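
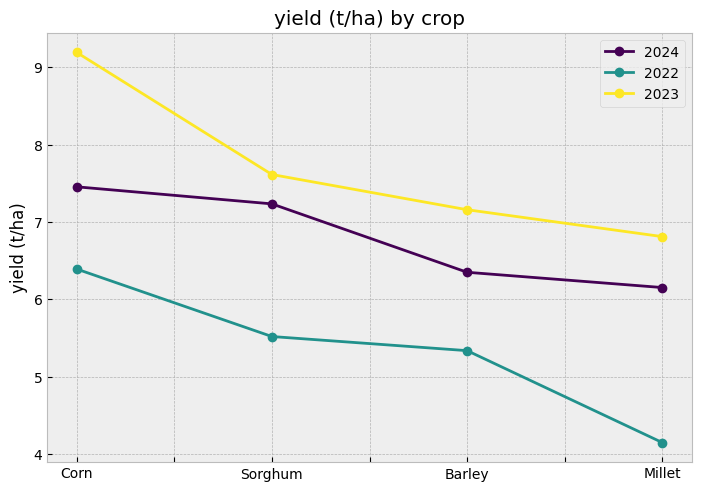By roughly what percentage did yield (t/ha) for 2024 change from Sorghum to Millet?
Sorghum ≈ 7.0, Millet ≈ 6.0; (6.0 − 7.0) / 7.0 ≈ -14.3%.

≈ -14.3%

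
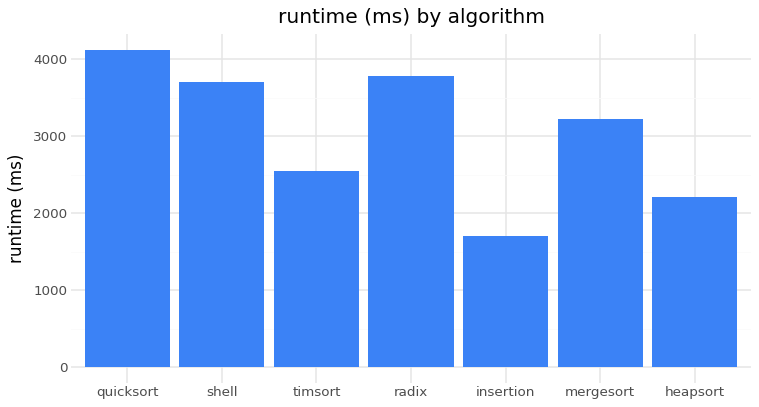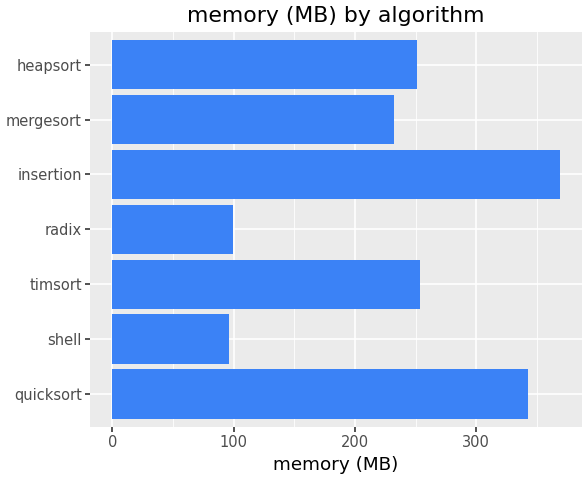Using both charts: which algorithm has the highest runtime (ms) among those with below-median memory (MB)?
Chart 2 median memory (MB) ≈ 250; below-median algorithms: shell, radix, mergesort. Among those, radix has the highest runtime (ms) (≈ 4000).

radix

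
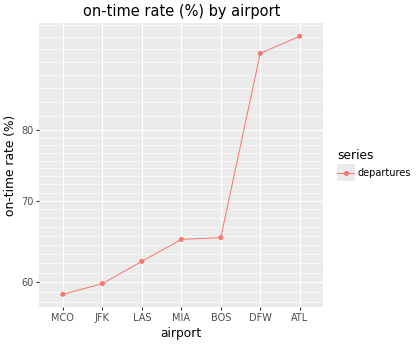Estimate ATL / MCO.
ATL ≈ 95, MCO ≈ 60; 95/60 ≈ 1.58.

≈ 1.58×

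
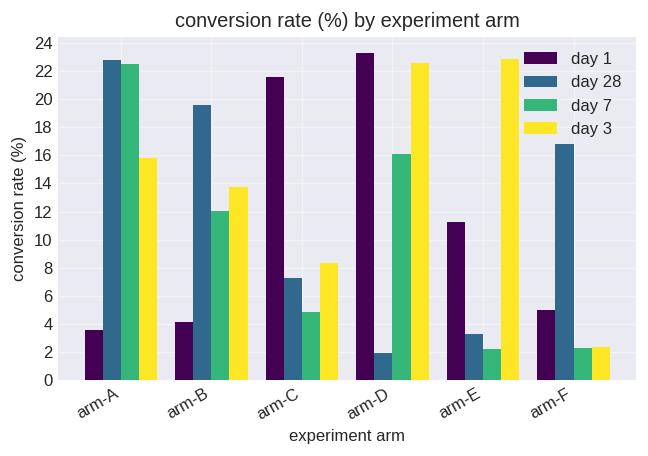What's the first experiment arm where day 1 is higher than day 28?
arm-B: day 1 ≈ 4 vs day 28 ≈ 20 (not yet); arm-C: day 1 ≈ 22 vs day 28 ≈ 8 (first crossover).

arm-C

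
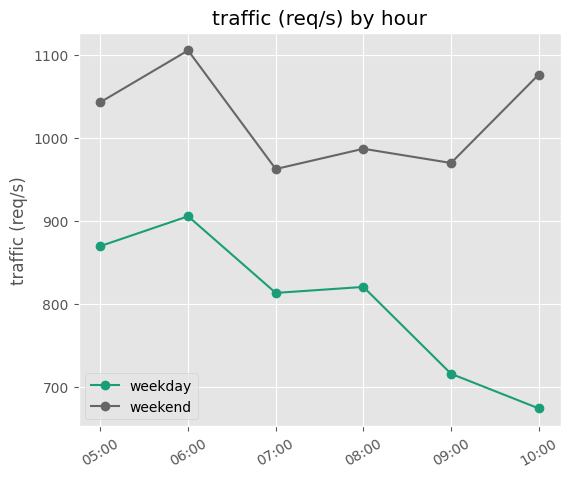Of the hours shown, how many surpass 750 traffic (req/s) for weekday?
4

Above 750: 05:00, 06:00, 07:00, 08:00.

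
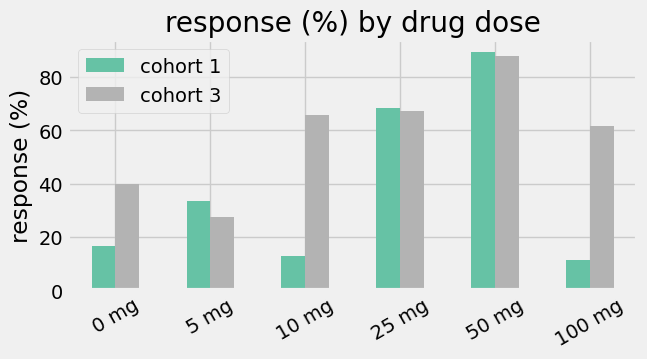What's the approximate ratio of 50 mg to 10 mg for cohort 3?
≈ 1.29×

50 mg ≈ 90, 10 mg ≈ 70; 90/70 ≈ 1.29.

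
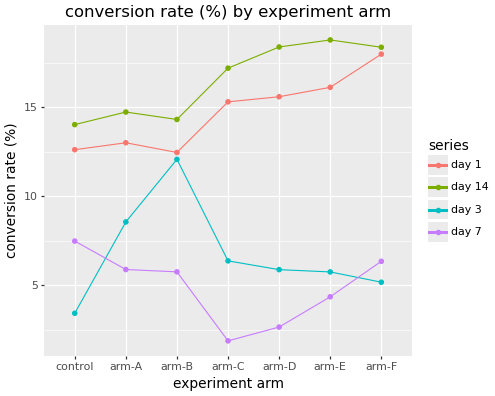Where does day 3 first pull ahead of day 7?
arm-A

control: day 3 ≈ 4 vs day 7 ≈ 8 (not yet); arm-A: day 3 ≈ 8 vs day 7 ≈ 6 (first crossover).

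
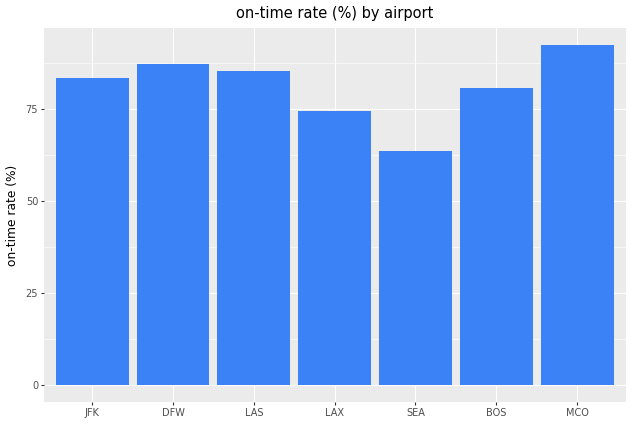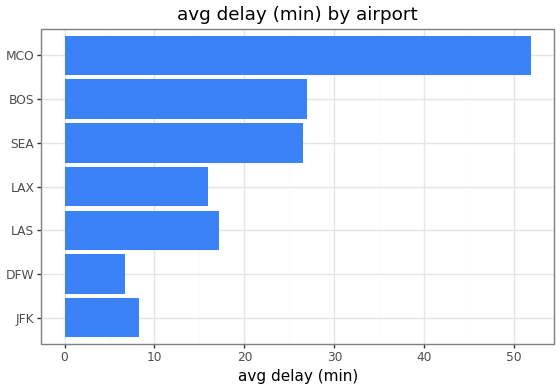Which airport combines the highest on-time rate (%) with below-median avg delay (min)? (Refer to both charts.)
DFW

Chart 2 median avg delay (min) ≈ 15; below-median airports: JFK, DFW, LAX. Among those, DFW has the highest on-time rate (%) (≈ 90).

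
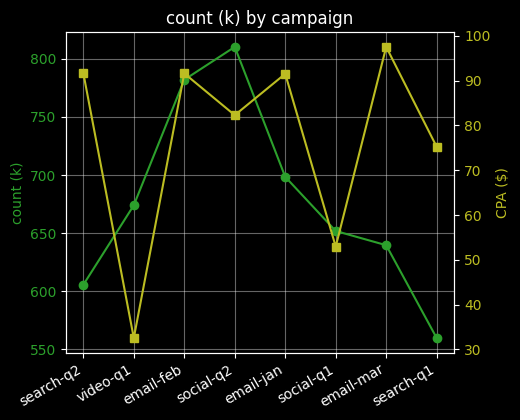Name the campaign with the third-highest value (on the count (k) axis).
email-jan

Top 4 (on the count (k) axis): social-q2 ≈ 800, email-feb ≈ 775, email-jan ≈ 700, video-q1 ≈ 675.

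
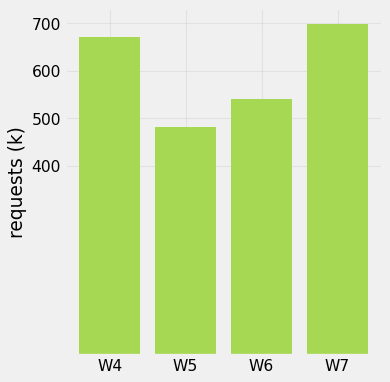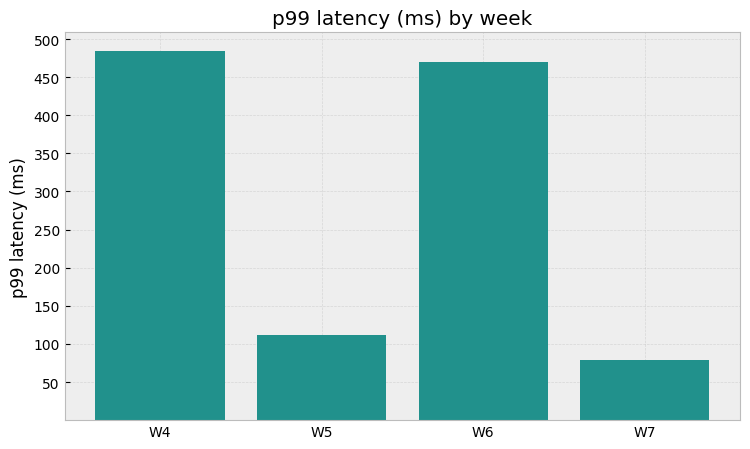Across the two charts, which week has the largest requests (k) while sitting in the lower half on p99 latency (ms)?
W7

Chart 2 median p99 latency (ms) ≈ 300; below-median weeks: W5, W7. Among those, W7 has the highest requests (k) (≈ 700).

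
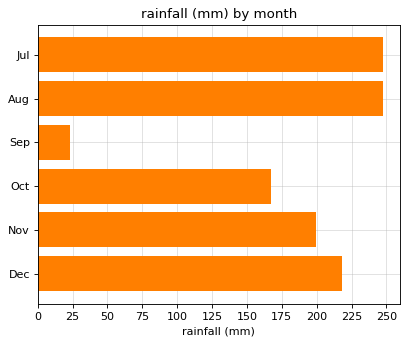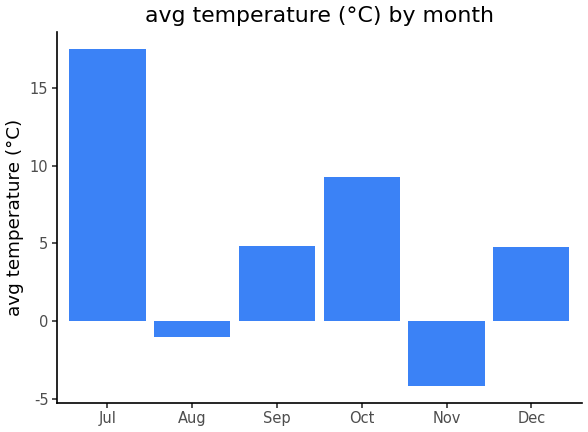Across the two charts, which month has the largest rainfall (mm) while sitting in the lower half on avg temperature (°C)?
Chart 2 median avg temperature (°C) ≈ 4; below-median months: Aug, Nov, Dec. Among those, Aug has the highest rainfall (mm) (≈ 250).

Aug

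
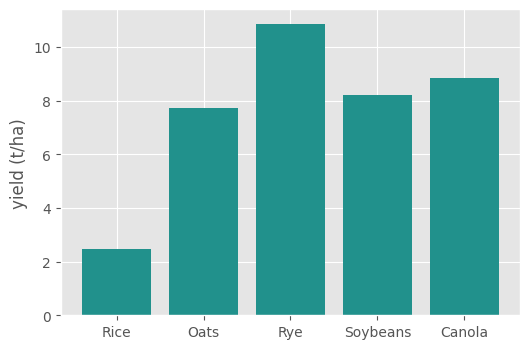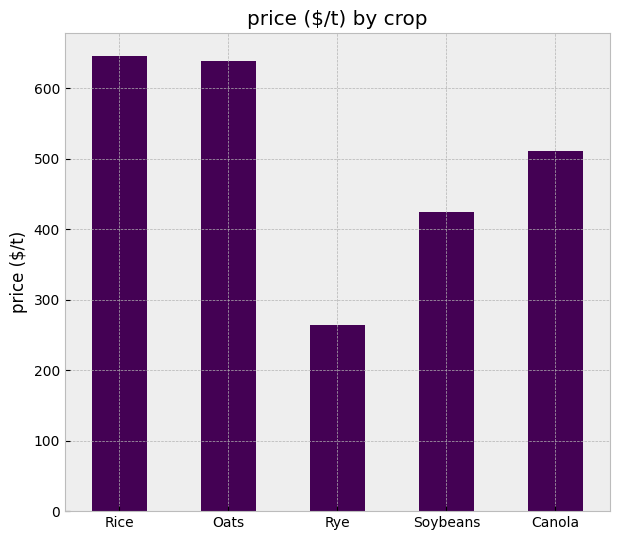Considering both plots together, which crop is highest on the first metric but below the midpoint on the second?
Chart 2 median price ($/t) ≈ 500; below-median crops: Rye, Soybeans. Among those, Rye has the highest yield (t/ha) (≈ 11).

Rye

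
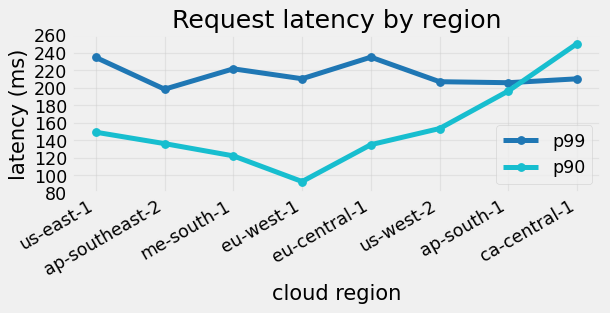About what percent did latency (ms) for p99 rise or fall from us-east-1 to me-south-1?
≈ -8.3%

us-east-1 ≈ 240, me-south-1 ≈ 220; (220 − 240) / 240 ≈ -8.3%.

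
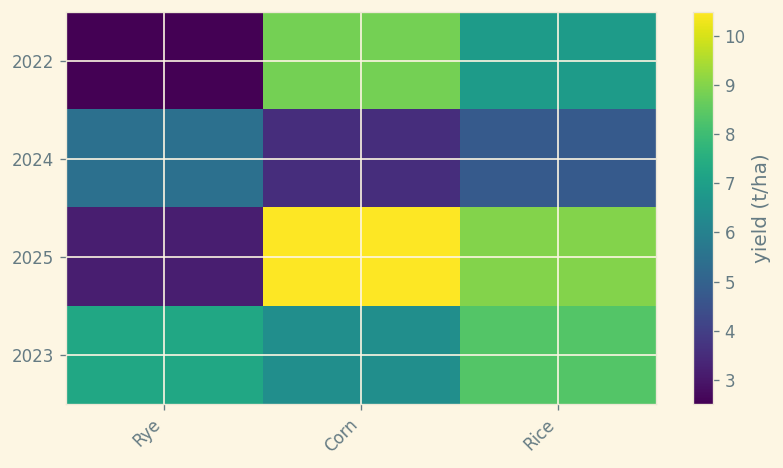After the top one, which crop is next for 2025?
Rice

Top 3 for 2025: Corn ≈ 10, Rice ≈ 9, Rye ≈ 3.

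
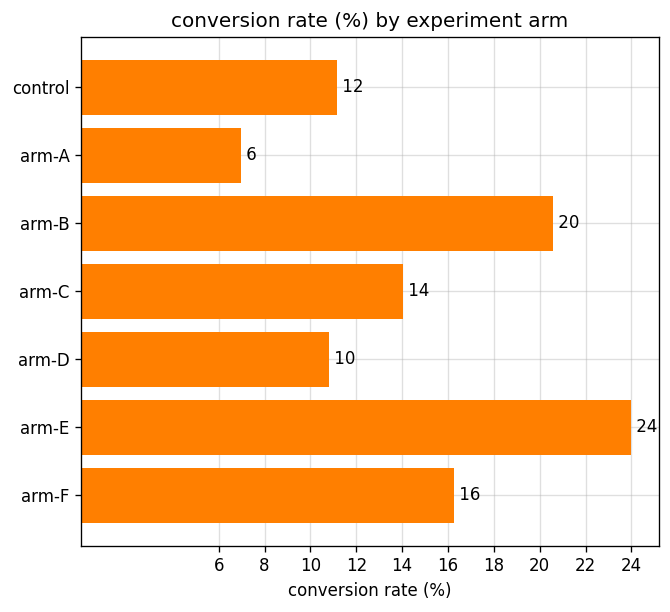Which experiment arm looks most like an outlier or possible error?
arm-E

arm-E ≈ 24; the rest sit between ≈ 6 and ≈ 20.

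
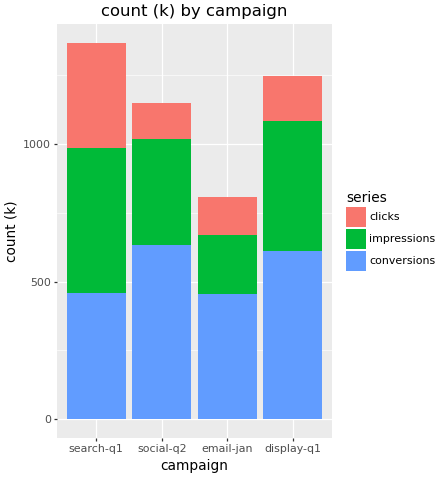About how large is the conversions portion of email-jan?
≈ 400

conversions top ≈ 400, bottom ≈ 0; segment ≈ 400.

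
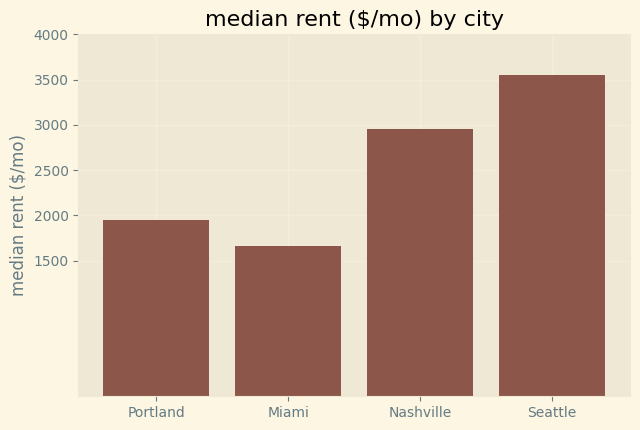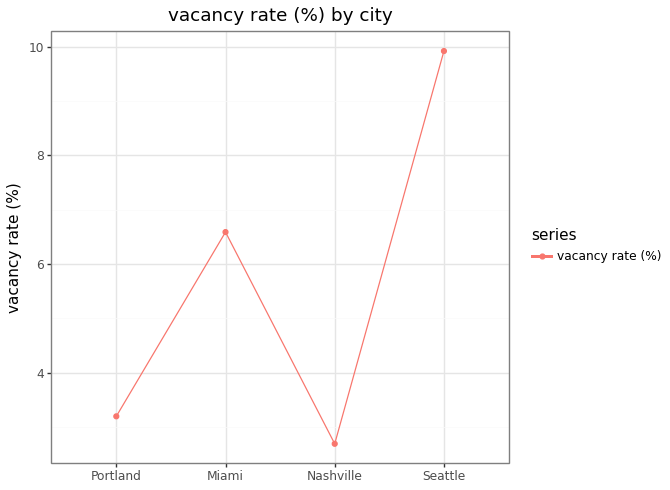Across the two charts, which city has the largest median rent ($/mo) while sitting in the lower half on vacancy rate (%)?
Chart 2 median vacancy rate (%) ≈ 5; below-median cities: Portland, Nashville. Among those, Nashville has the highest median rent ($/mo) (≈ 3000).

Nashville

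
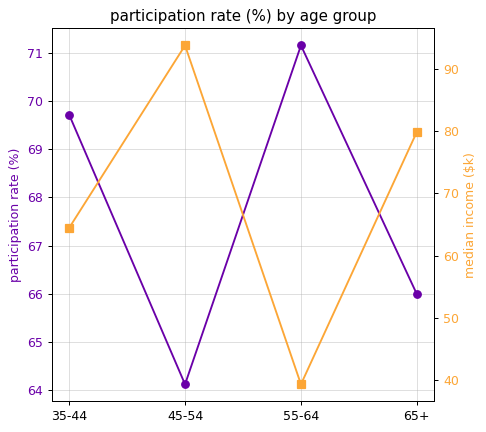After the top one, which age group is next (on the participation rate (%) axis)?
35-44

Top 3 (on the participation rate (%) axis): 55-64 ≈ 71, 35-44 ≈ 70, 65+ ≈ 66.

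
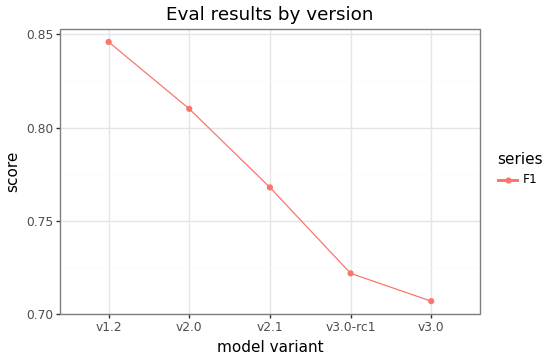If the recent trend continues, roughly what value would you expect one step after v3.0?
Last three: 0.76, 0.72, 0.70 → slope ≈ -0.03/step → next ≈ 0.67.

≈ 0.67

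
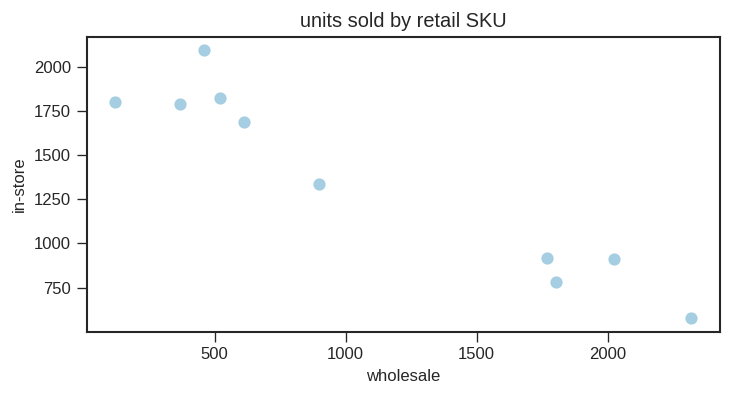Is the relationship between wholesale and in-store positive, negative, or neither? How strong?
negative, strong

Points are negatively correlated; strong (|r| ≈ 1.0).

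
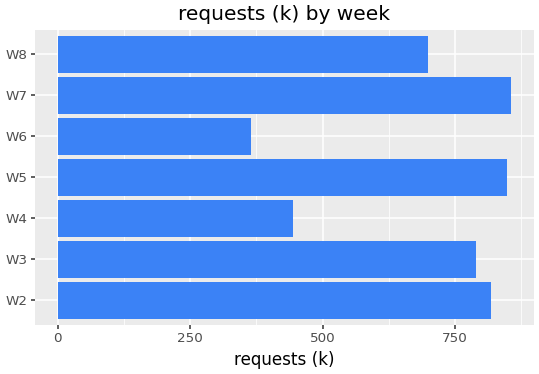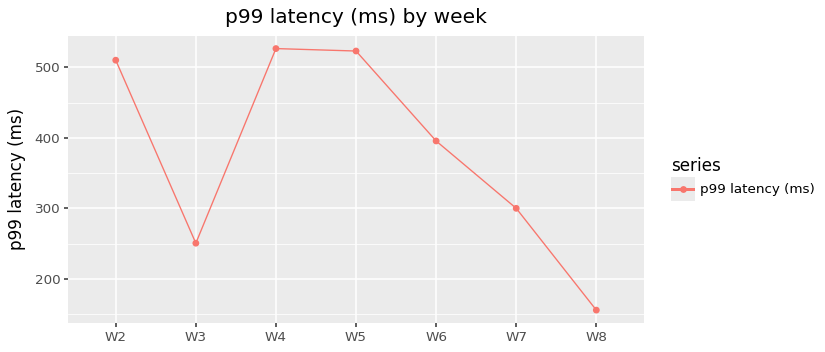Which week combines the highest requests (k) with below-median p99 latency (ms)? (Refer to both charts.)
Chart 2 median p99 latency (ms) ≈ 400; below-median weeks: W3, W7, W8. Among those, W7 has the highest requests (k) (≈ 900).

W7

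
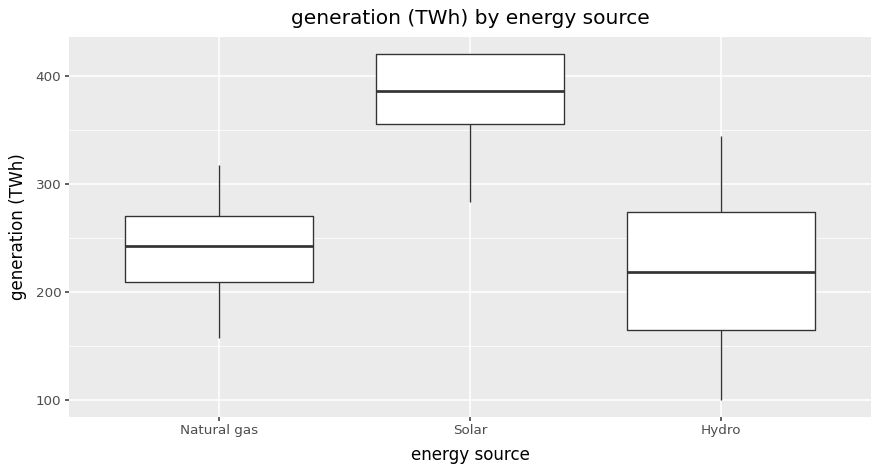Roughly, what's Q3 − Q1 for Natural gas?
Q3 ≈ 260, Q1 ≈ 200; IQR ≈ 60.

≈ 60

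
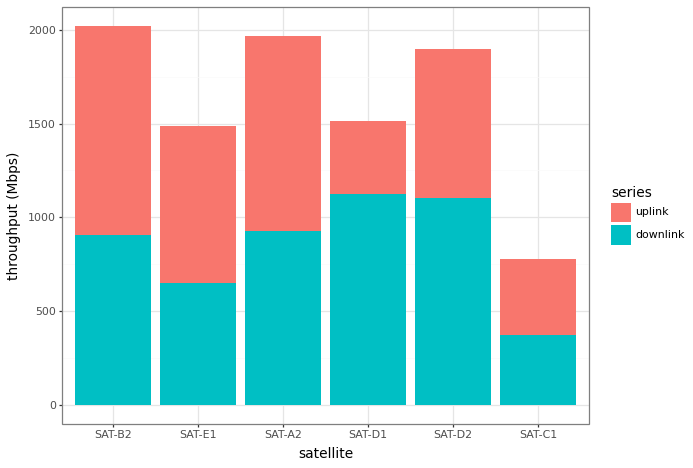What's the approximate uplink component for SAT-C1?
≈ 400

uplink top ≈ 800, bottom ≈ 400; segment ≈ 400.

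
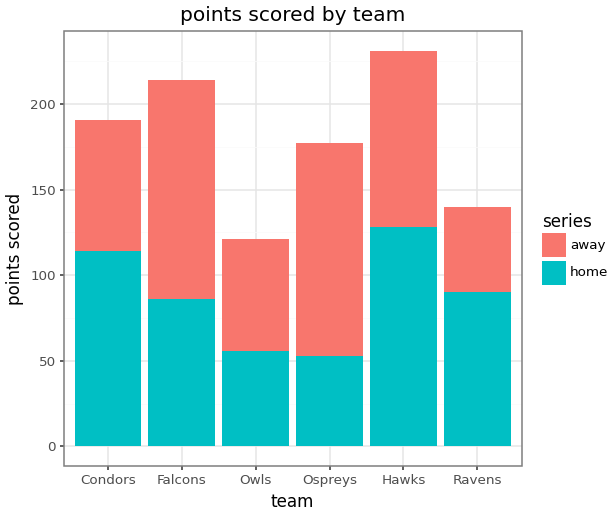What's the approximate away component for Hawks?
≈ 120

away top ≈ 240, bottom ≈ 120; segment ≈ 120.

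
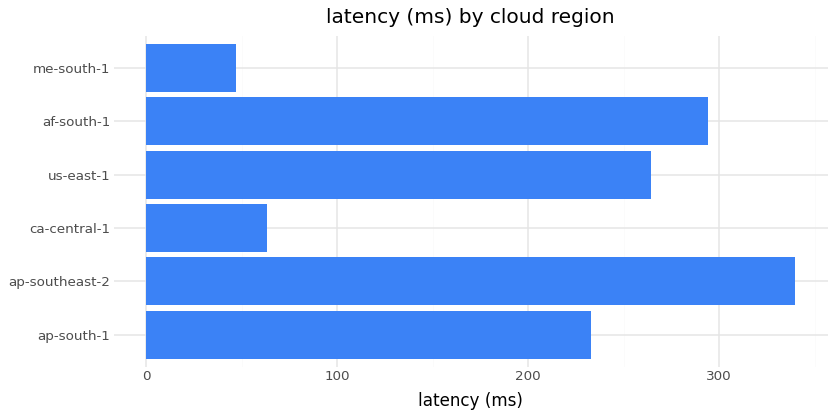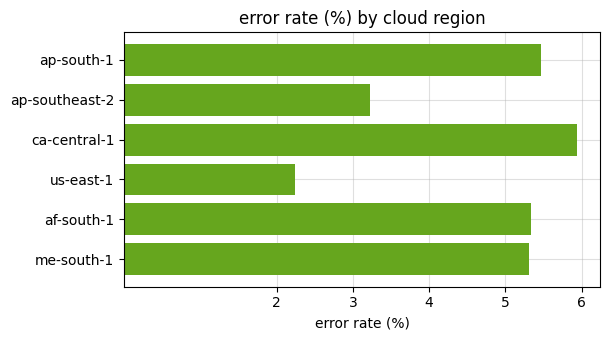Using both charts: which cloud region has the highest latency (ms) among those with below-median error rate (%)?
Chart 2 median error rate (%) ≈ 5; below-median cloud regions: ap-southeast-2, us-east-1, me-south-1. Among those, ap-southeast-2 has the highest latency (ms) (≈ 350).

ap-southeast-2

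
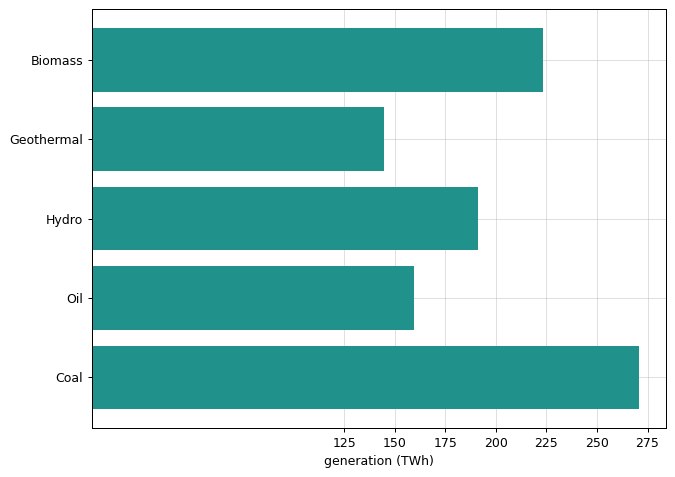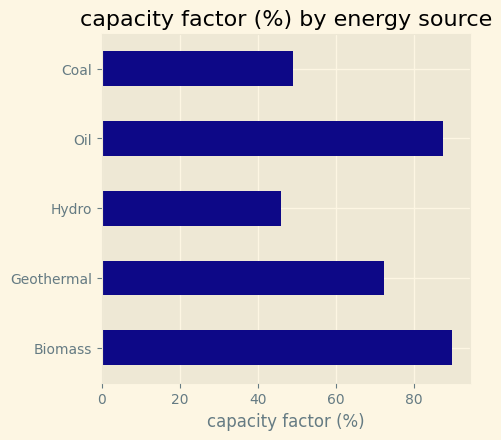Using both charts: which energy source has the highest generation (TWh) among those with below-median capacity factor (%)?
Chart 2 median capacity factor (%) ≈ 70; below-median energy sources: Hydro, Coal. Among those, Coal has the highest generation (TWh) (≈ 275).

Coal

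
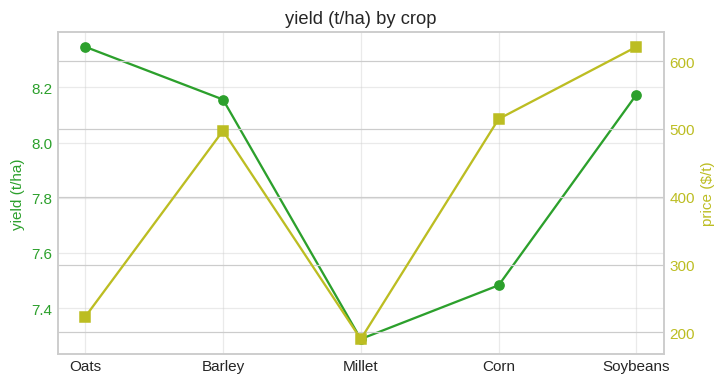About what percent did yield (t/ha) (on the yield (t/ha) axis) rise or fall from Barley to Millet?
Barley ≈ 8.2, Millet ≈ 7.3; (7.3 − 8.2) / 8.2 ≈ -11%.

≈ -11%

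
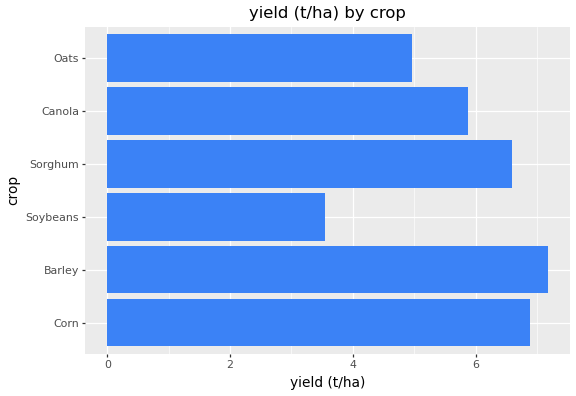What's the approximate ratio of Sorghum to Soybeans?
Sorghum ≈ 7, Soybeans ≈ 4; 7/4 ≈ 1.75.

≈ 1.75×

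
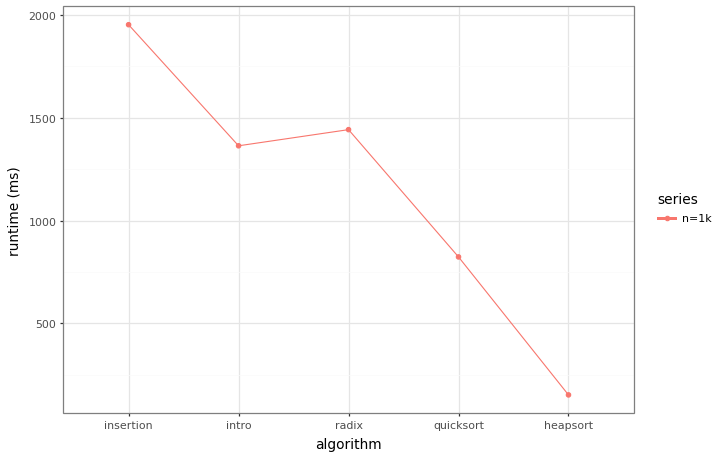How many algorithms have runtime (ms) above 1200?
3

Above 1200: insertion, intro, radix.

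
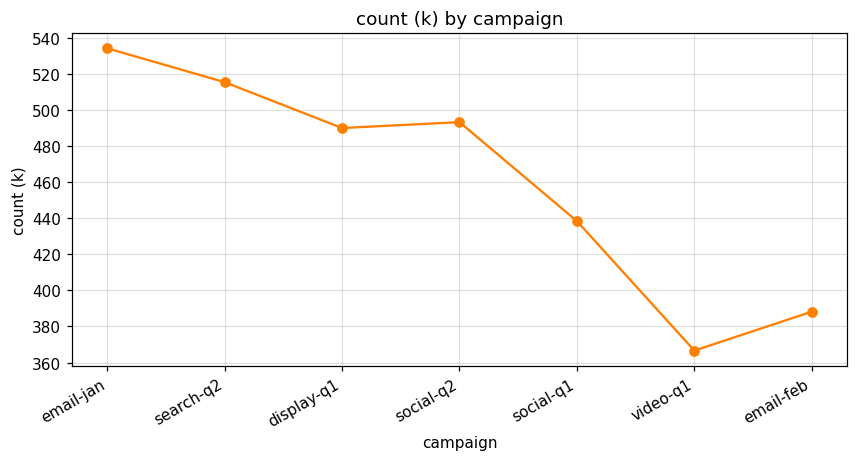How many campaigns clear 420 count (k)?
Above 420: email-jan, search-q2, display-q1, social-q2, social-q1.

5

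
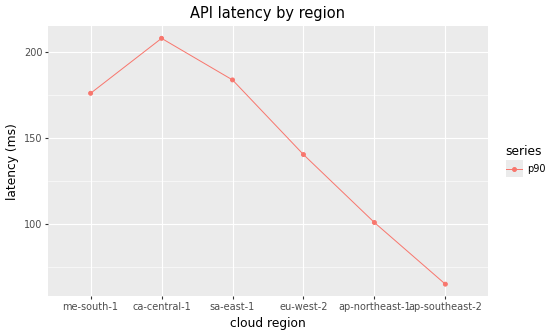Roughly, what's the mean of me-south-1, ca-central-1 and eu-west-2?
(180 + 200 + 140) / 3 ≈ 173.

≈ 173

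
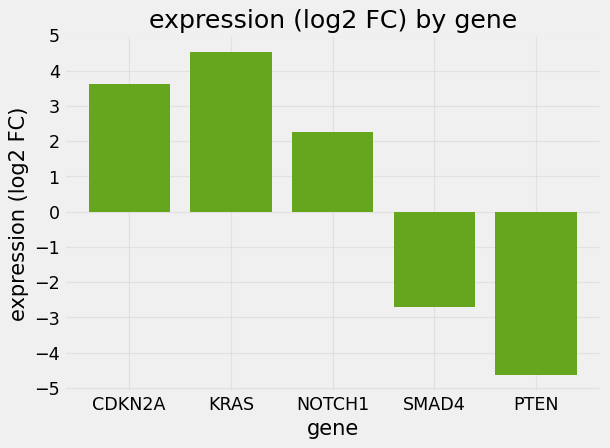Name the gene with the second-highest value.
CDKN2A

Top 3: KRAS ≈ 5, CDKN2A ≈ 4, NOTCH1 ≈ 2.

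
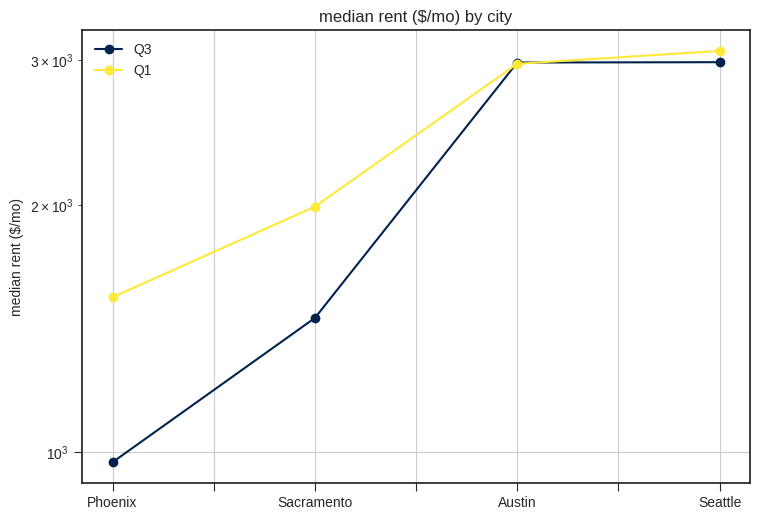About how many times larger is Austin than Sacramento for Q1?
≈ 1.5×

Austin ≈ 3000, Sacramento ≈ 2000; 3000/2000 ≈ 1.5.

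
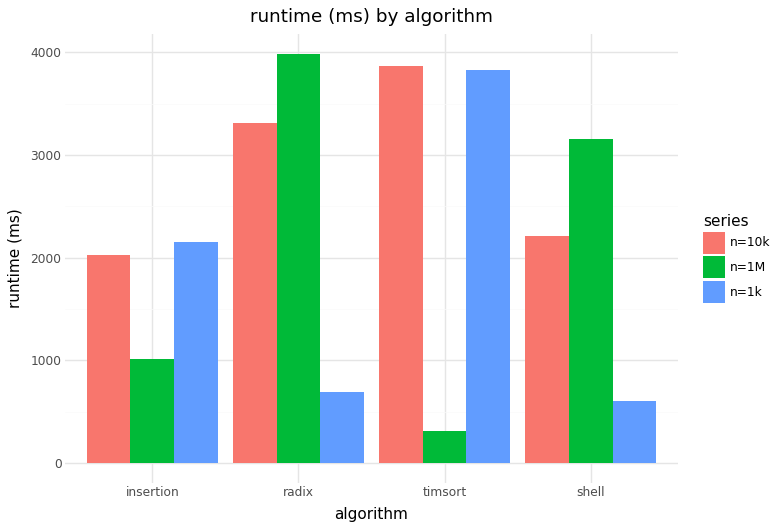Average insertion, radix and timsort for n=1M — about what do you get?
(1000 + 4000 + 500) / 3 ≈ 1833.

≈ 1833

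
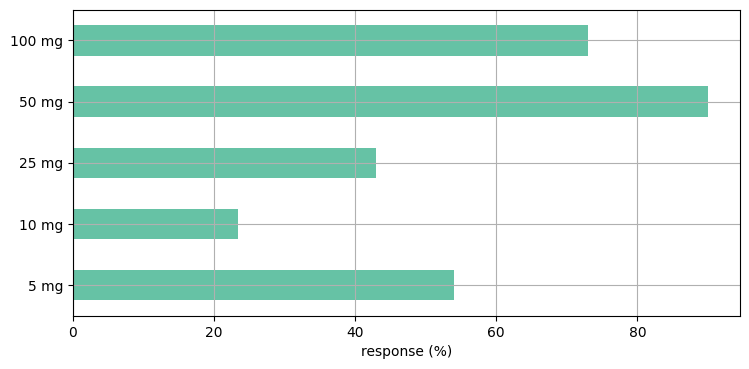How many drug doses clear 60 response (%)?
Above 60: 50 mg, 100 mg.

2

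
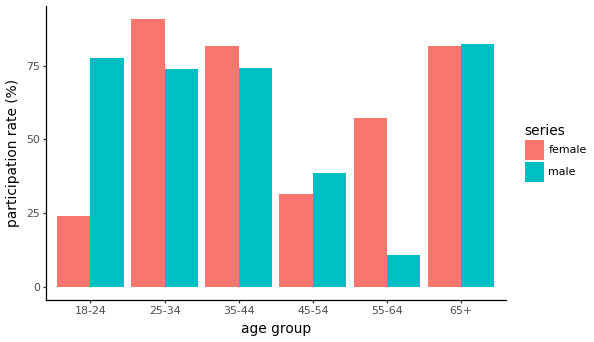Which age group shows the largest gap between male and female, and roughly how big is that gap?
18-24, ≈ 60 %

18-24: male ≈ 80, female ≈ 20 → gap ≈ 60. Next-largest (55-64) is only ≈ 50.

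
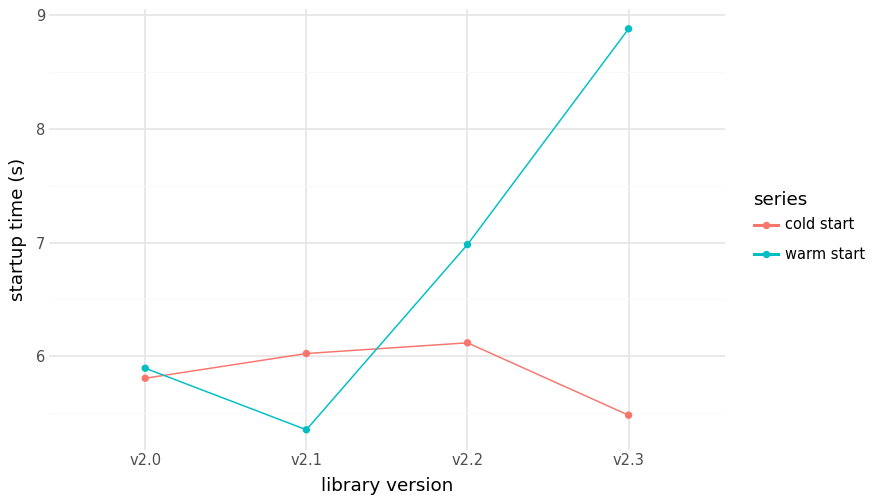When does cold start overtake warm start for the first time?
v2.1

v2.0: cold start ≈ 6.0 vs warm start ≈ 6.0 (not yet); v2.1: cold start ≈ 6.0 vs warm start ≈ 5.5 (first crossover).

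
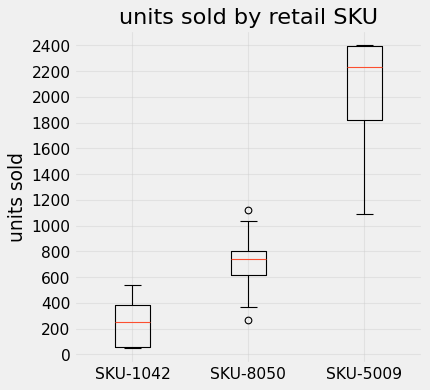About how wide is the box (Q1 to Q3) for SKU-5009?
≈ 600

Q3 ≈ 2400, Q1 ≈ 1800; IQR ≈ 600.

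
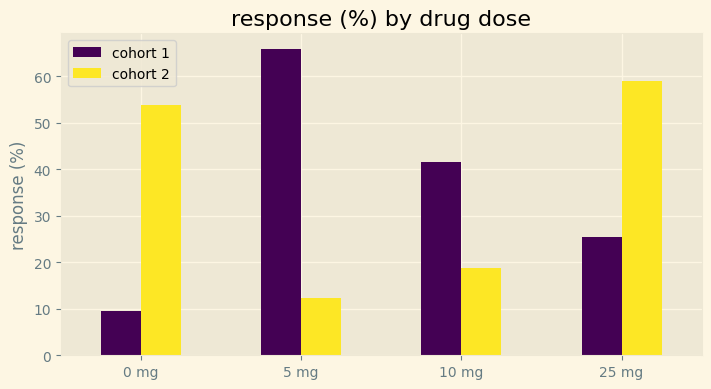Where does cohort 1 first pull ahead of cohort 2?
0 mg: cohort 1 ≈ 10 vs cohort 2 ≈ 50 (not yet); 5 mg: cohort 1 ≈ 70 vs cohort 2 ≈ 10 (first crossover).

5 mg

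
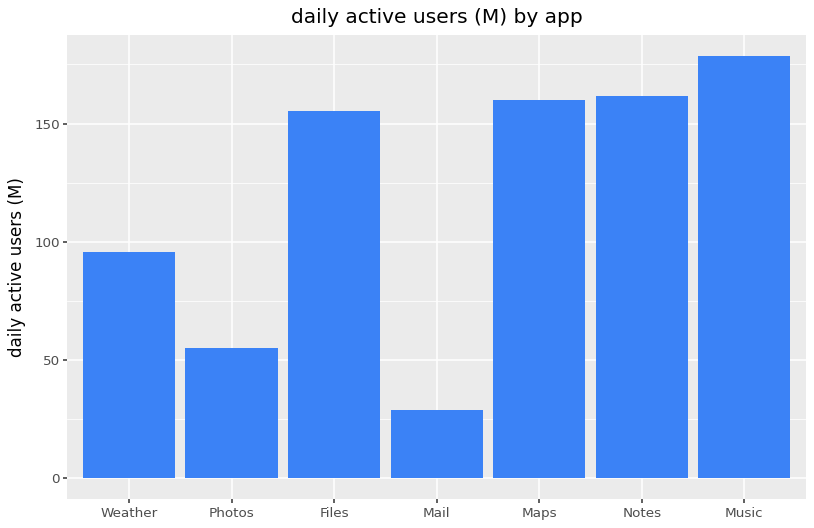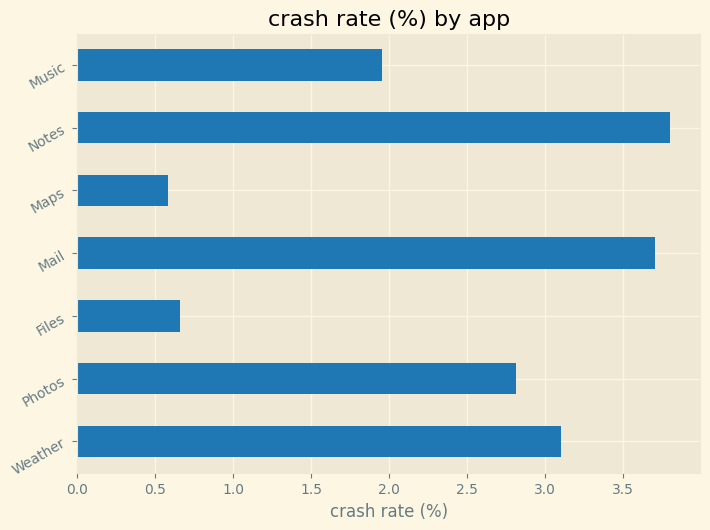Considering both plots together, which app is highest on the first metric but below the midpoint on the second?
Chart 2 median crash rate (%) ≈ 3; below-median apps: Files, Maps, Music. Among those, Music has the highest daily active users (M) (≈ 180).

Music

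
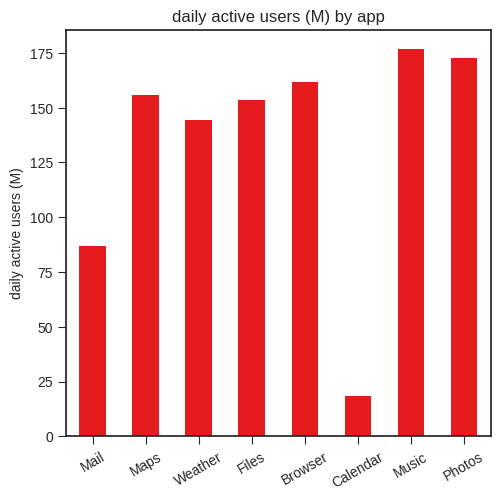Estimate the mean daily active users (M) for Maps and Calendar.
(160 + 20) / 2 ≈ 90.

≈ 90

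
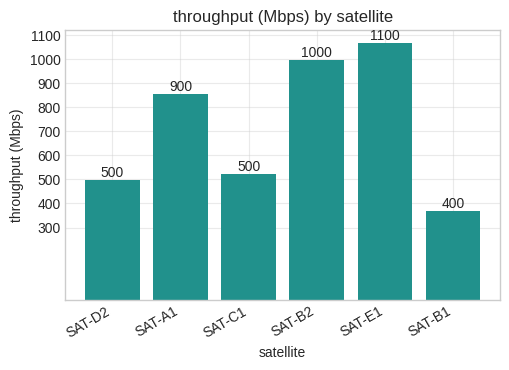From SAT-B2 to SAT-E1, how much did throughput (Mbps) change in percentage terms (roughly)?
SAT-B2 ≈ 1000, SAT-E1 ≈ 1100; (1100 − 1000) / 1000 ≈ +10%.

≈ +10%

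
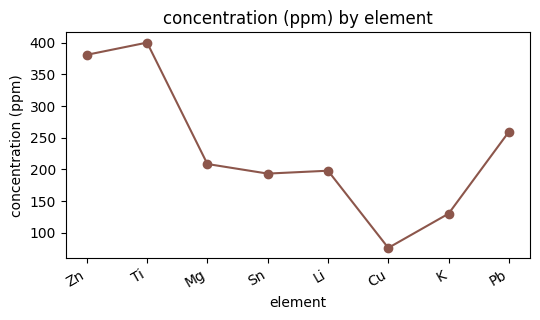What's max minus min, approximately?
Max Ti ≈ 400, min Cu ≈ 100; range ≈ 300.

≈ 300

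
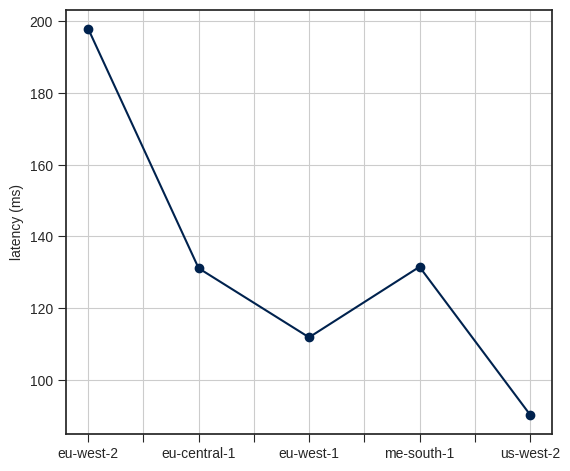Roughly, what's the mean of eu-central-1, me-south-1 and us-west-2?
(130 + 130 + 90) / 3 ≈ 117.

≈ 117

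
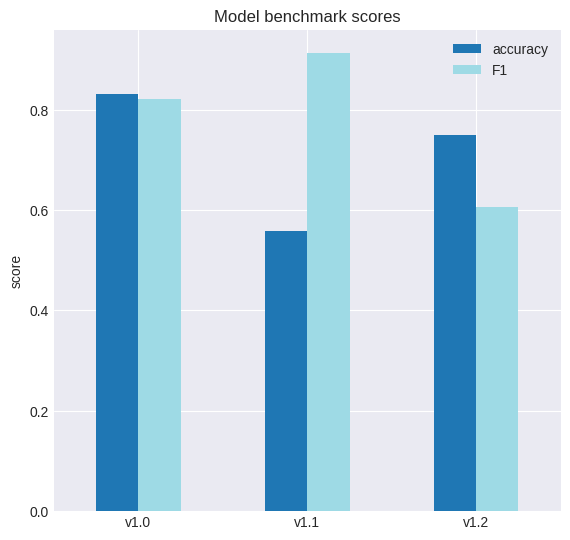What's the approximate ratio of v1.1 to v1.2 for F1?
v1.1 ≈ 0.9, v1.2 ≈ 0.6; 0.9/0.6 ≈ 1.5.

≈ 1.5×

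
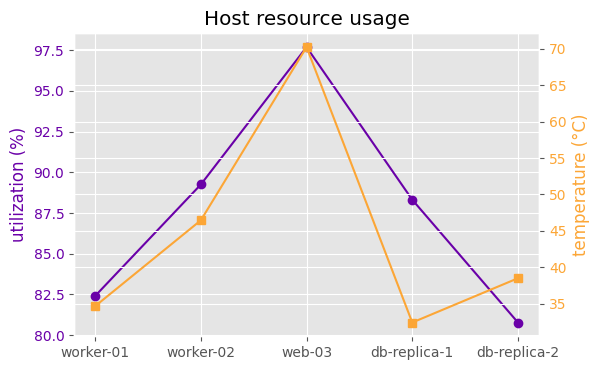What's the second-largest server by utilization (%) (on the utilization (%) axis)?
Top 3 (on the utilization (%) axis): web-03 ≈ 98, worker-02 ≈ 90, db-replica-1 ≈ 88.

worker-02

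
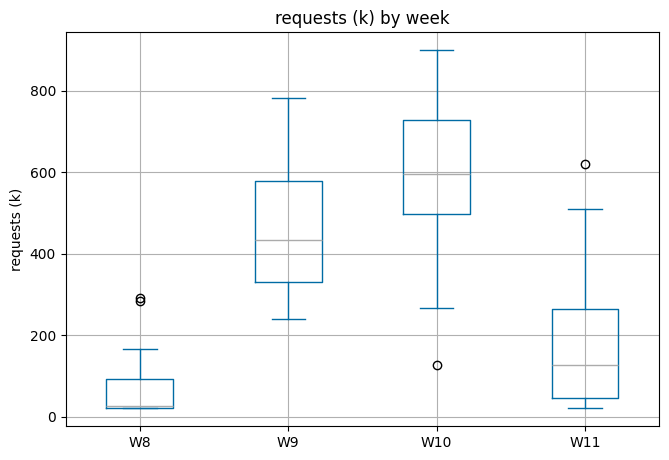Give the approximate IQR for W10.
Q3 ≈ 750, Q1 ≈ 500; IQR ≈ 250.

≈ 250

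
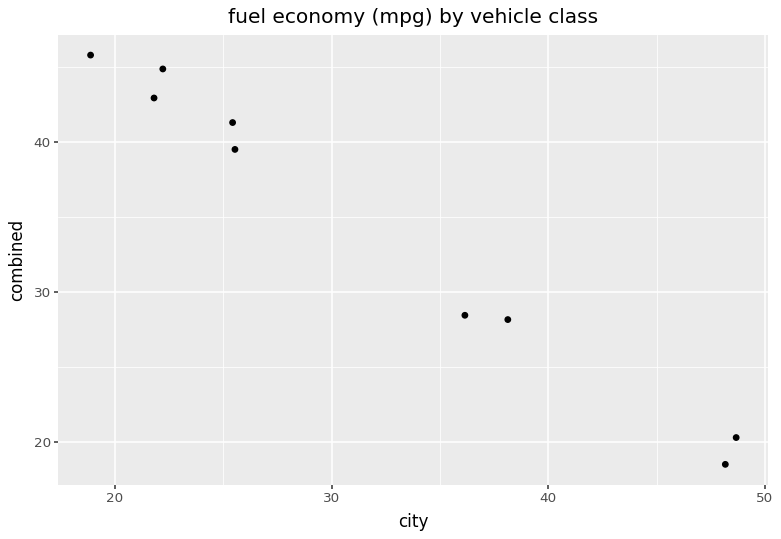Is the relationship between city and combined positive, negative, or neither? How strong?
Points are negatively correlated; strong (|r| ≈ 1.0).

negative, strong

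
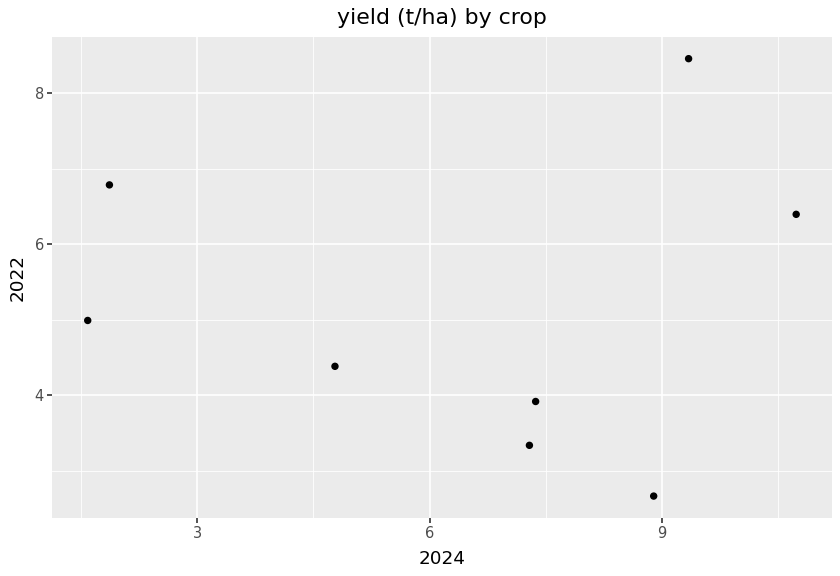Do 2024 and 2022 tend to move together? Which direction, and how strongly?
Points are roughly uncorrelated; weak (|r| ≈ 0.0).

no clear correlation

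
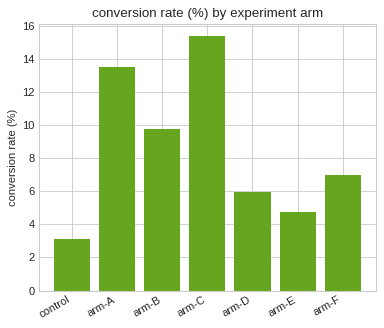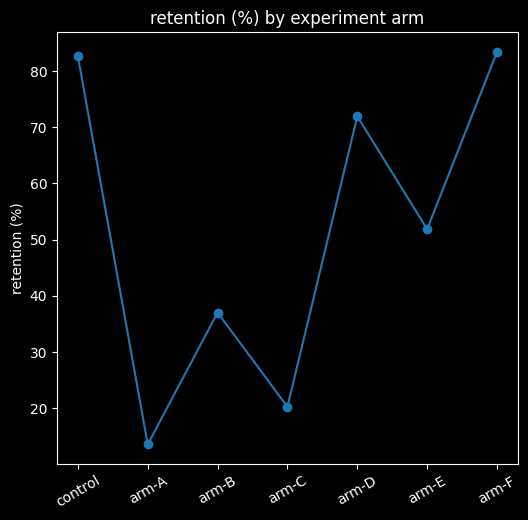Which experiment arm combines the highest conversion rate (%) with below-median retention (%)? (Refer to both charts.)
Chart 2 median retention (%) ≈ 50; below-median experiment arms: arm-A, arm-B, arm-C. Among those, arm-C has the highest conversion rate (%) (≈ 16).

arm-C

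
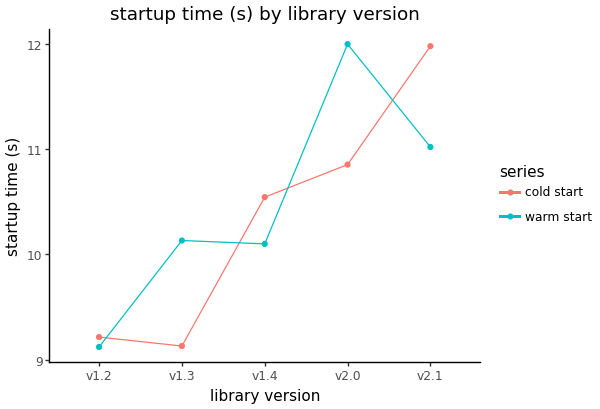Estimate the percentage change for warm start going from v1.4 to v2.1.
≈ +10%

v1.4 ≈ 10.0, v2.1 ≈ 11.0; (11.0 − 10.0) / 10.0 ≈ +10%.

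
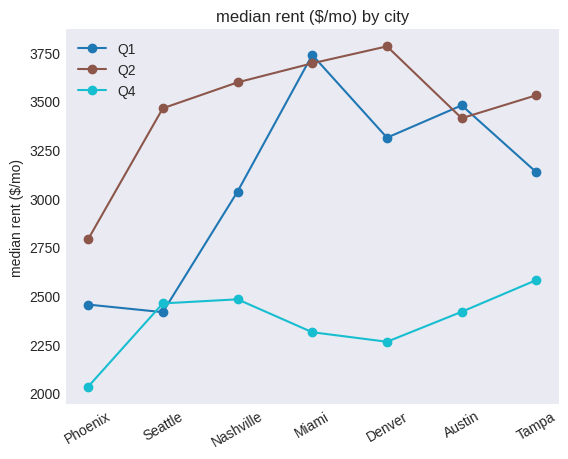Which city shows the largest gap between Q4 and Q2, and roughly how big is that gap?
Denver: Q4 ≈ 2200, Q2 ≈ 3800 → gap ≈ 1600. Next-largest (Miami) is only ≈ 1200.

Denver, ≈ 1600 $/mo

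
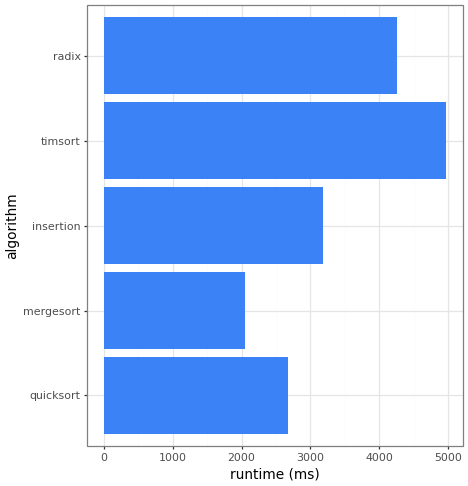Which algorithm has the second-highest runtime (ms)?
radix

Top 3: timsort ≈ 5000, radix ≈ 4500, insertion ≈ 3000.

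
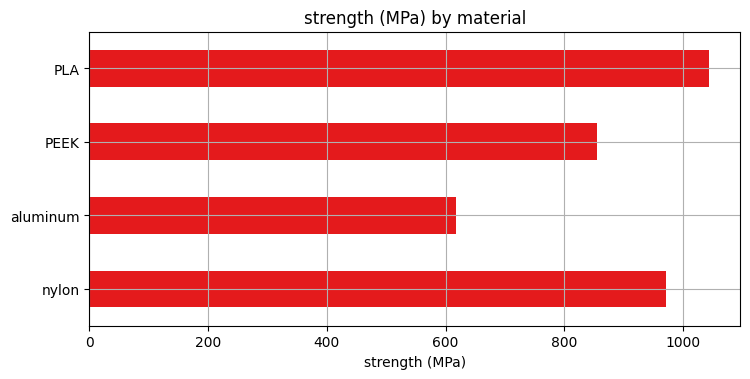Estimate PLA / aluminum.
≈ 1.67×

PLA ≈ 1000, aluminum ≈ 600; 1000/600 ≈ 1.67.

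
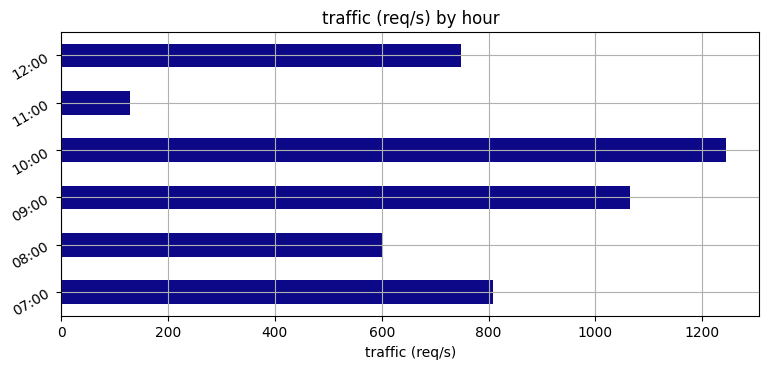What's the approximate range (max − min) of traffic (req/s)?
Max 10:00 ≈ 1200, min 11:00 ≈ 200; range ≈ 1000.

≈ 1000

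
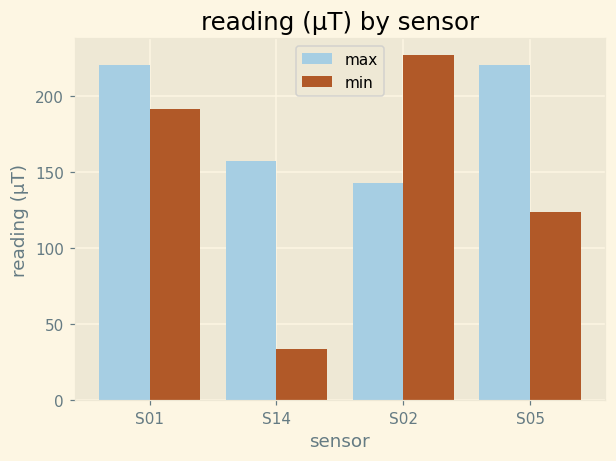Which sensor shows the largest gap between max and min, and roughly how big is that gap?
S14, ≈ 120 µT

S14: max ≈ 160, min ≈ 40 → gap ≈ 120. Next-largest (S05) is only ≈ 100.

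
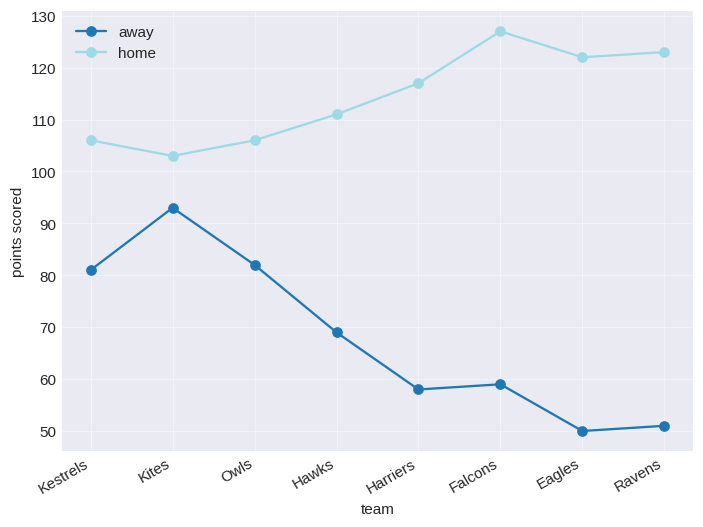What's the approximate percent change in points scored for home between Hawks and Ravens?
Hawks ≈ 110, Ravens ≈ 120; (120 − 110) / 110 ≈ +9.1%.

≈ +9.1%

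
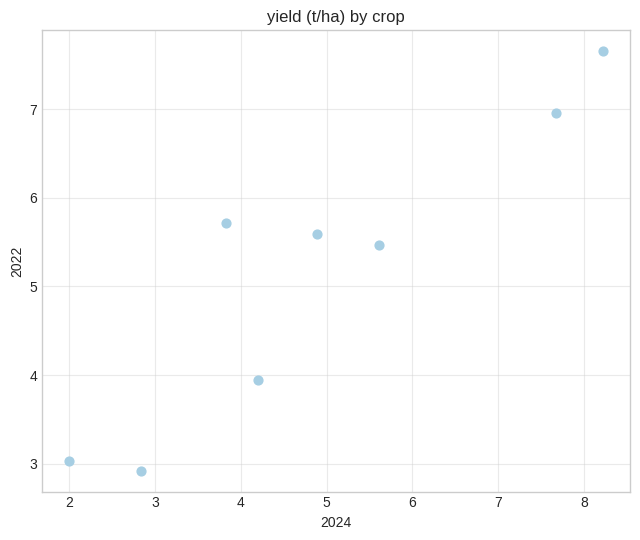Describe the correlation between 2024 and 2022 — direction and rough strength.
Points are positively correlated; strong (|r| ≈ 0.9).

positive, strong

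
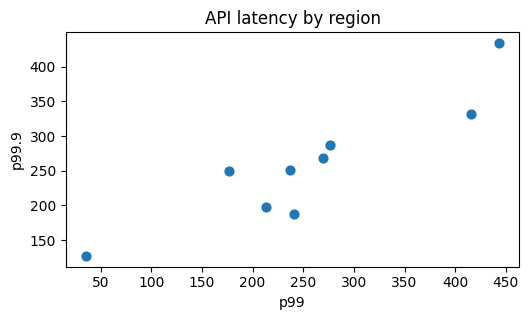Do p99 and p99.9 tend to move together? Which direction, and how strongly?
Points are positively correlated; strong (|r| ≈ 0.9).

positive, strong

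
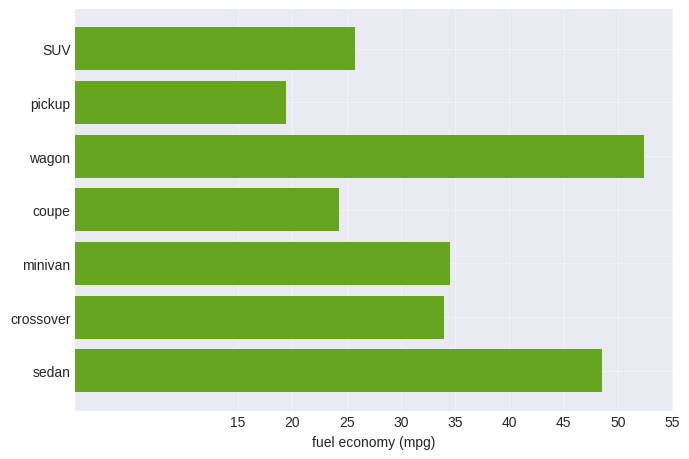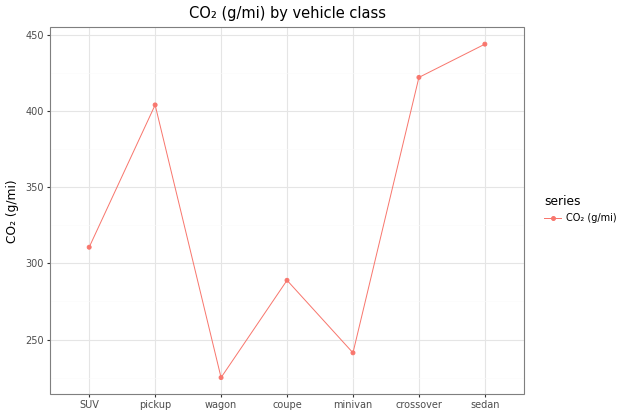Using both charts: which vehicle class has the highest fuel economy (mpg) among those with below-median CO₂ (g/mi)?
Chart 2 median CO₂ (g/mi) ≈ 300; below-median vehicle classes: wagon, coupe, minivan. Among those, wagon has the highest fuel economy (mpg) (≈ 50).

wagon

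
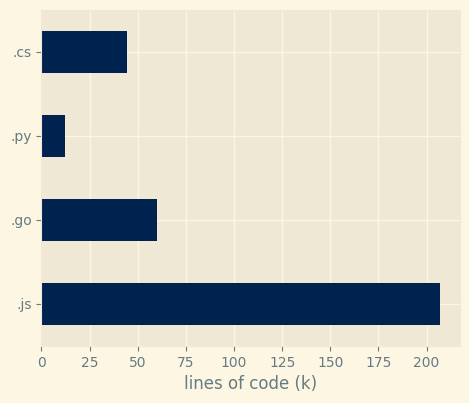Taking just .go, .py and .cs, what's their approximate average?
≈ 40

(60 + 20 + 40) / 3 ≈ 40.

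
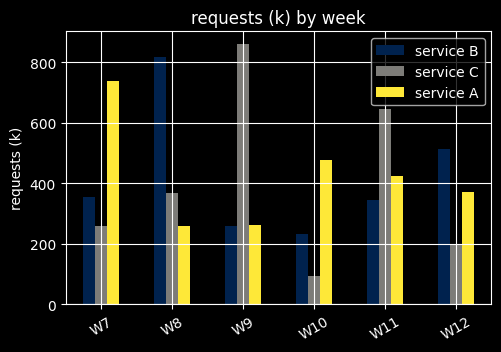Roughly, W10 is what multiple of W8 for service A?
W10 ≈ 500, W8 ≈ 300; 500/300 ≈ 1.67.

≈ 1.67×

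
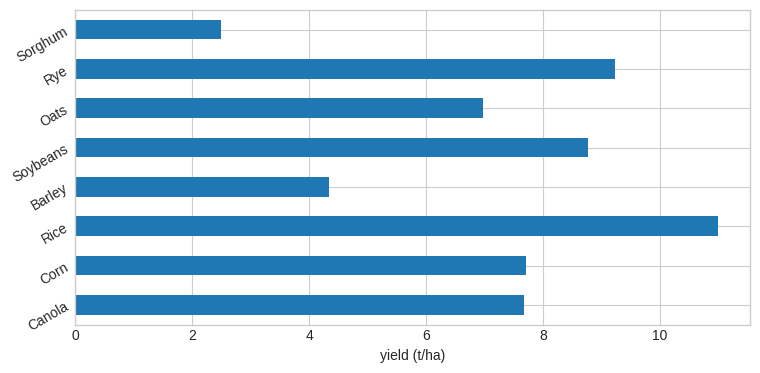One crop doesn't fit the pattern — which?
Sorghum ≈ 2; the rest sit between ≈ 4 and ≈ 11.

Sorghum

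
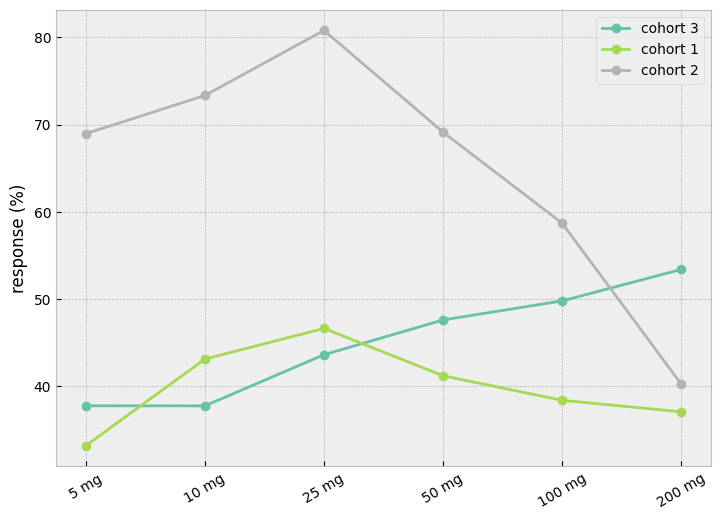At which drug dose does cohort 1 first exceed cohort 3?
5 mg: cohort 1 ≈ 35 vs cohort 3 ≈ 40 (not yet); 10 mg: cohort 1 ≈ 45 vs cohort 3 ≈ 40 (first crossover).

10 mg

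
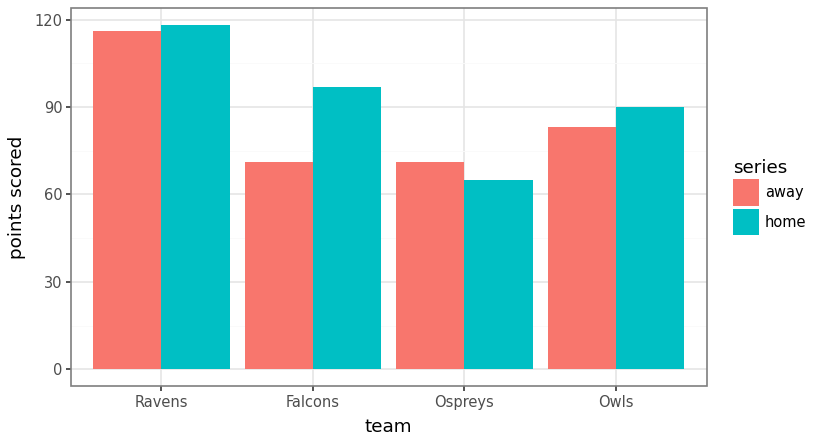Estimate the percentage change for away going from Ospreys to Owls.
Ospreys ≈ 70, Owls ≈ 80; (80 − 70) / 70 ≈ +14.3%.

≈ +14.3%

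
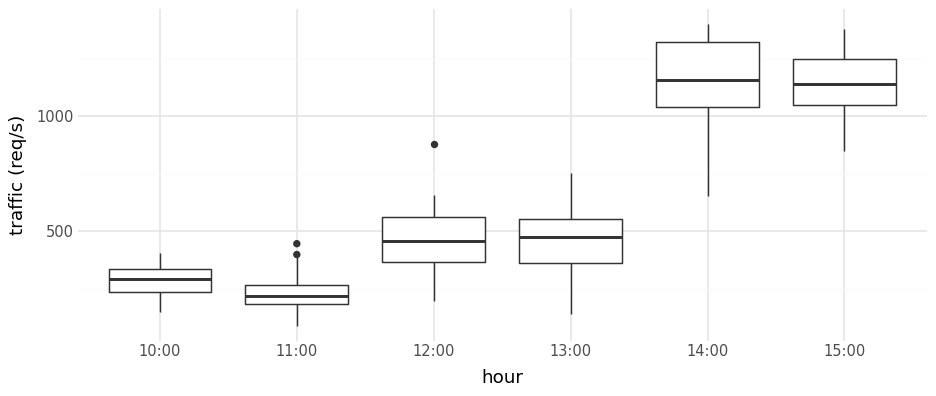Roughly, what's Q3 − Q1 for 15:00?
Q3 ≈ 1200, Q1 ≈ 1000; IQR ≈ 200.

≈ 200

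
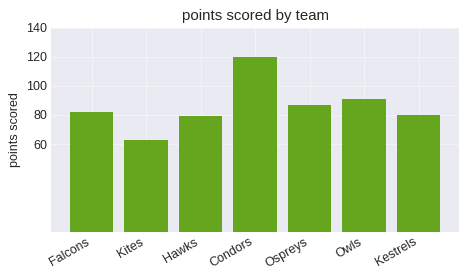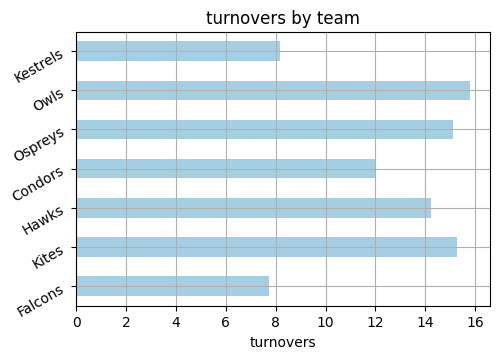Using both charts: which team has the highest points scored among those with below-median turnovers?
Condors

Chart 2 median turnovers ≈ 14; below-median teams: Falcons, Condors, Kestrels. Among those, Condors has the highest points scored (≈ 120).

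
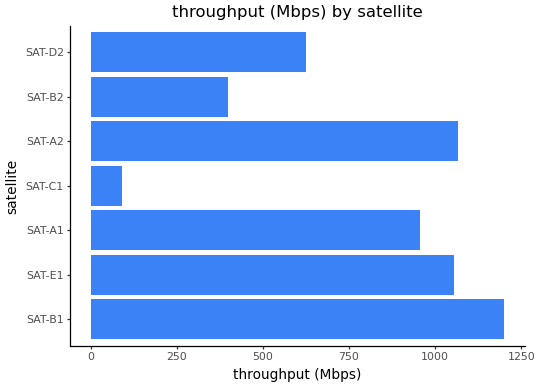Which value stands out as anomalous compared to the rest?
SAT-C1 ≈ 100; the rest sit between ≈ 400 and ≈ 1200.

SAT-C1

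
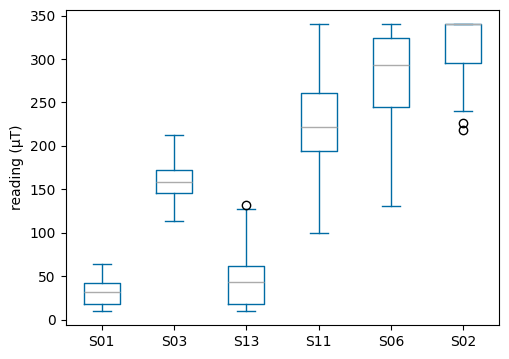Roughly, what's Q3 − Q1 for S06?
Q3 ≈ 325, Q1 ≈ 250; IQR ≈ 75.

≈ 75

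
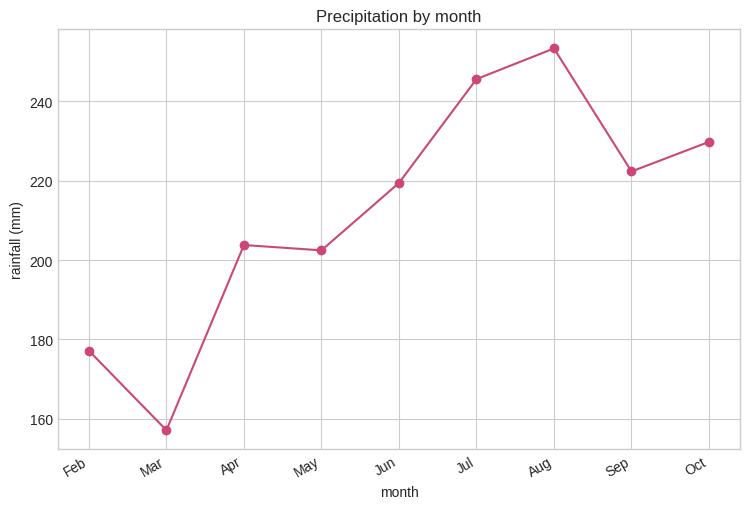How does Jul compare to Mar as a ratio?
≈ 1.56×

Jul ≈ 250, Mar ≈ 160; 250/160 ≈ 1.56.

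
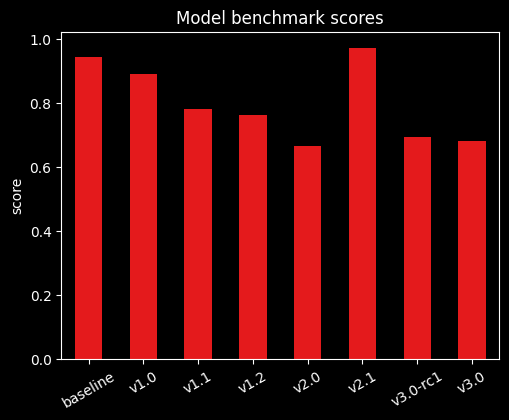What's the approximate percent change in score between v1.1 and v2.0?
v1.1 ≈ 0.8, v2.0 ≈ 0.7; (0.7 − 0.8) / 0.8 ≈ -12.5%.

≈ -12.5%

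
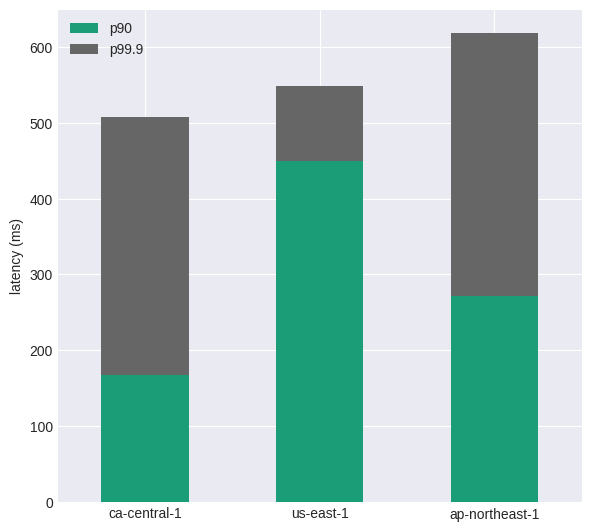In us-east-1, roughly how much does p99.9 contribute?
p99.9 top ≈ 500, bottom ≈ 400; segment ≈ 100.

≈ 100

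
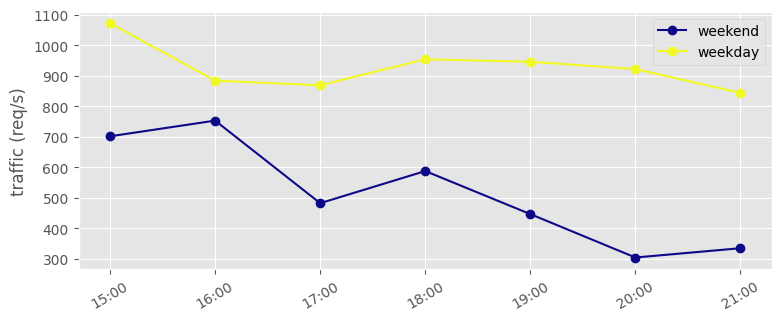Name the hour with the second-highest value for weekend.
15:00

Top 3 for weekend: 16:00 ≈ 800, 15:00 ≈ 700, 18:00 ≈ 600.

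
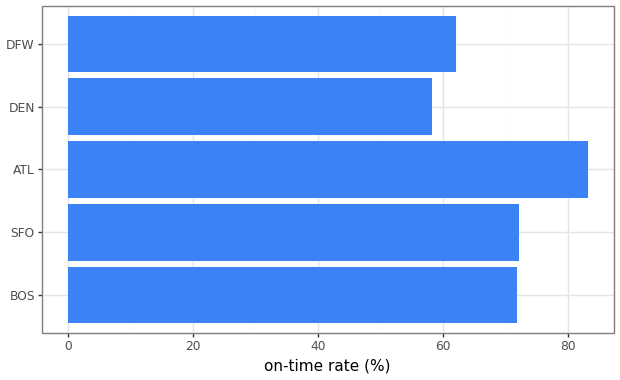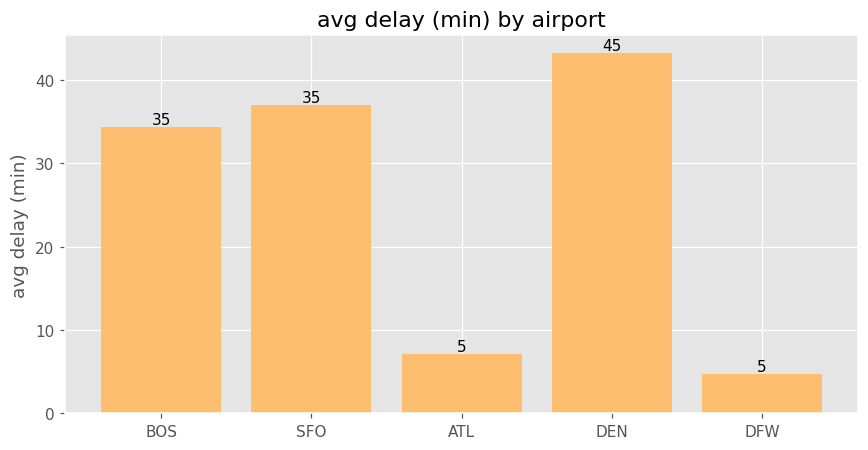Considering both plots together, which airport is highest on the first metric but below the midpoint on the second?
Chart 2 median avg delay (min) ≈ 35; below-median airports: ATL, DFW. Among those, ATL has the highest on-time rate (%) (≈ 80).

ATL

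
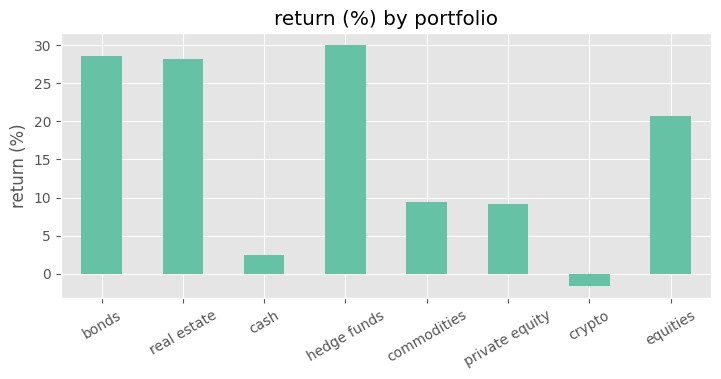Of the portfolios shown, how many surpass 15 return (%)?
Above 15: bonds, real estate, hedge funds, equities.

4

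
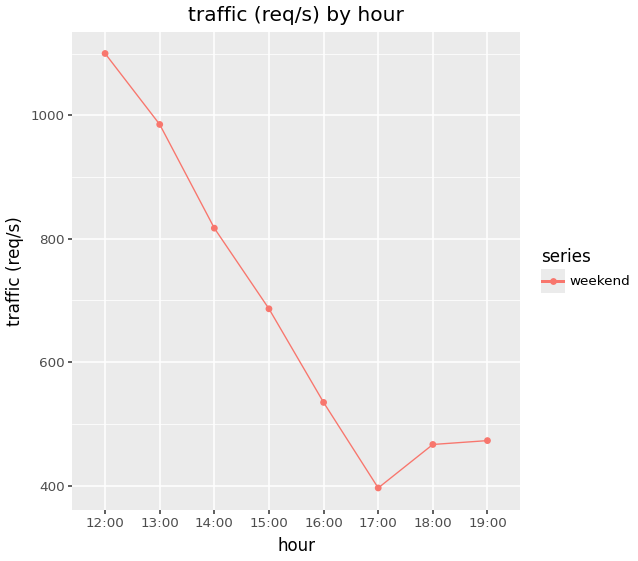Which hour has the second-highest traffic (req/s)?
13:00

Top 3: 12:00 ≈ 1100, 13:00 ≈ 1000, 14:00 ≈ 800.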